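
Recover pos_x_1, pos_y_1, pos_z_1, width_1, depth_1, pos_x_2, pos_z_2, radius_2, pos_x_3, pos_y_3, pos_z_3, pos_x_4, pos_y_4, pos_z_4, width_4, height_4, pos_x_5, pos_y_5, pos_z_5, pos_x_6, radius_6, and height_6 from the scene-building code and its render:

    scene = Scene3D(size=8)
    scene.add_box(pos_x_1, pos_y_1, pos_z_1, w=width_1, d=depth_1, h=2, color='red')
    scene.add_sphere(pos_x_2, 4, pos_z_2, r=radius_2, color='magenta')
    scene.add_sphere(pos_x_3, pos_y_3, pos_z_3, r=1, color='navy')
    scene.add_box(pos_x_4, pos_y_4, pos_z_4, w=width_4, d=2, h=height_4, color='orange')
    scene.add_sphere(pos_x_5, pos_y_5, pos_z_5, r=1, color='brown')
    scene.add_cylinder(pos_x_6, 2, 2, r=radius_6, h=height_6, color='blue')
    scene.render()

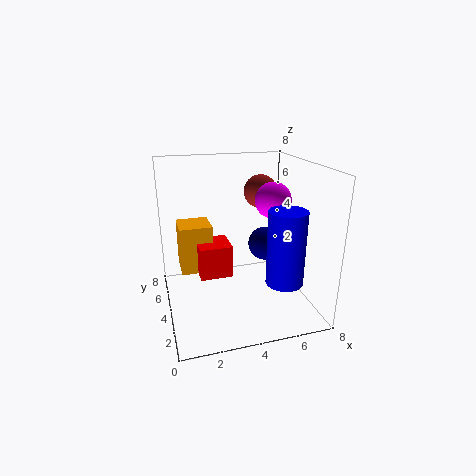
pos_x_1 = 2
pos_y_1 = 5
pos_z_1 = 1
width_1 = 2
depth_1 = 2
pos_x_2 = 6
pos_z_2 = 6
radius_2 = 1
pos_x_3 = 6
pos_y_3 = 5
pos_z_3 = 3
pos_x_4 = 1
pos_y_4 = 6
pos_z_4 = 1
width_4 = 2
height_4 = 3
pos_x_5 = 6
pos_y_5 = 6
pos_z_5 = 6
pos_x_6 = 6
radius_6 = 1
height_6 = 4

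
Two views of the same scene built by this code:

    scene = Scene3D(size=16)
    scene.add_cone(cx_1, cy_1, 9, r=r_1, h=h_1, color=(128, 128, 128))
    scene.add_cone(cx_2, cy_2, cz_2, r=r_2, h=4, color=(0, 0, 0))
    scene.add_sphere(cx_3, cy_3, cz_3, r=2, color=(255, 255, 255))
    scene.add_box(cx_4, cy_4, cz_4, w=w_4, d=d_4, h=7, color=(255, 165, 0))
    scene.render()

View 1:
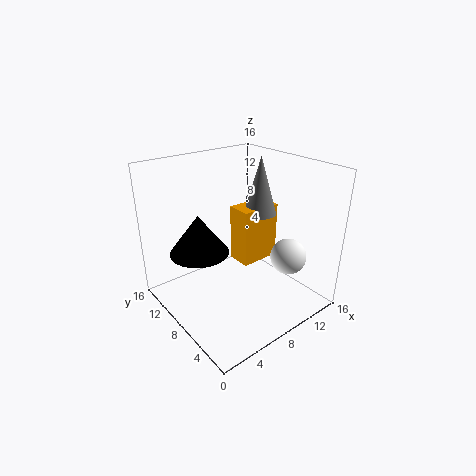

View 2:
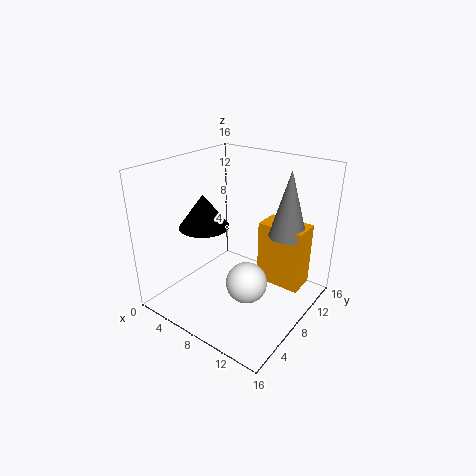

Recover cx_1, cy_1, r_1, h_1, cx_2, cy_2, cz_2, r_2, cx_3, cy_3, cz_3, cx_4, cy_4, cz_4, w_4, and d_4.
cx_1 = 13
cy_1 = 10
r_1 = 2
h_1 = 7
cx_2 = 3
cy_2 = 8
cz_2 = 8
r_2 = 3
cx_3 = 12
cy_3 = 4
cz_3 = 6
cx_4 = 10
cy_4 = 9
cz_4 = 3
w_4 = 5
d_4 = 3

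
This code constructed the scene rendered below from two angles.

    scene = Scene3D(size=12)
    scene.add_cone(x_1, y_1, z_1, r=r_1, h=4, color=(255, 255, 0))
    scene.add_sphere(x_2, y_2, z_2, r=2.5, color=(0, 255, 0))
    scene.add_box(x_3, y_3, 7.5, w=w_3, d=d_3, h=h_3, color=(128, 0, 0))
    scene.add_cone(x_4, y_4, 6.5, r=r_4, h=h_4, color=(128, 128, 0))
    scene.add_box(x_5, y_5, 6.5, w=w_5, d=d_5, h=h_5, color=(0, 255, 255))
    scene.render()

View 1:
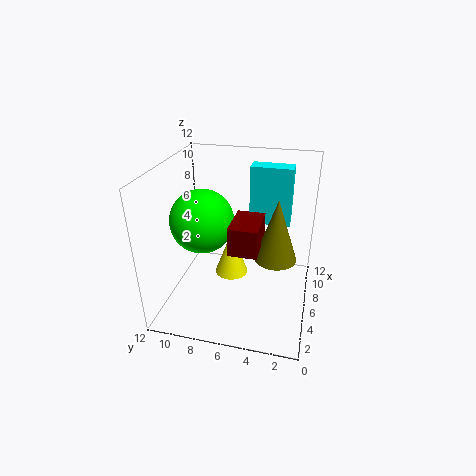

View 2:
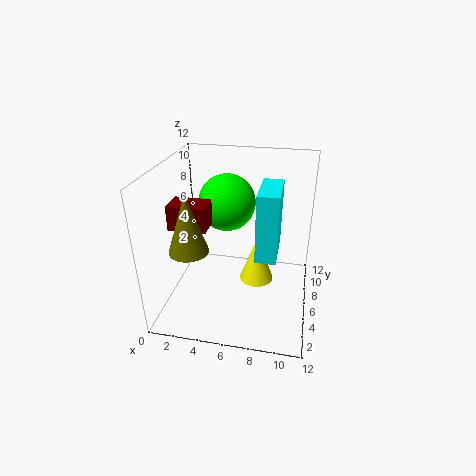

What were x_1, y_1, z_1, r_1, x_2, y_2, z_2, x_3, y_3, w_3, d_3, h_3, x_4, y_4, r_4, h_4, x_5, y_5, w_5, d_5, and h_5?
x_1 = 7.5
y_1 = 7
z_1 = 1.5
r_1 = 1.5
x_2 = 4.5
y_2 = 8.5
z_2 = 8
x_3 = 1
y_3 = 3.5
w_3 = 3
d_3 = 2
h_3 = 2
x_4 = 3
y_4 = 2.5
r_4 = 1.5
h_4 = 4.5
x_5 = 8
y_5 = 2
w_5 = 1.5
d_5 = 3.5
h_5 = 5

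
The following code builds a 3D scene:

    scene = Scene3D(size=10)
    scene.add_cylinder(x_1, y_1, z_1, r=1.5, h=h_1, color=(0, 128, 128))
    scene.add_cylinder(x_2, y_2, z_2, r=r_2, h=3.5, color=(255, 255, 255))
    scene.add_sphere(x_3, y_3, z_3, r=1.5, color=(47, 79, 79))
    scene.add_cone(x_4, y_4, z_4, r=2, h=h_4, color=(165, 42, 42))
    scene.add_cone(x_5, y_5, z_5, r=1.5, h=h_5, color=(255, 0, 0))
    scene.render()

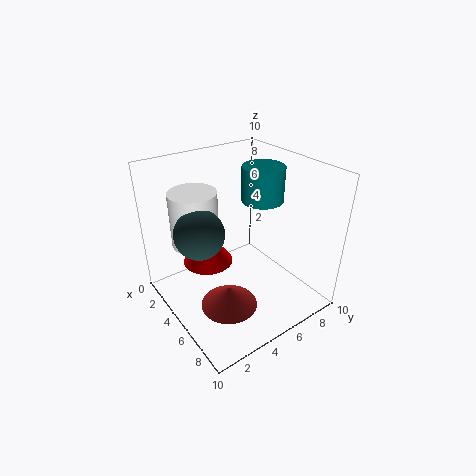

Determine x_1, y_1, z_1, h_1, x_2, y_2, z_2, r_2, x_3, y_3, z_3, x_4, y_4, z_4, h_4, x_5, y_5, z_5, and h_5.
x_1 = 4.5, y_1 = 7.5, z_1 = 7, h_1 = 2.5, x_2 = 4.5, y_2 = 2, z_2 = 5.5, r_2 = 1.5, x_3 = 6, y_3 = 1.5, z_3 = 7, x_4 = 6, y_4 = 3.5, z_4 = 0.5, h_4 = 1.5, x_5 = 6, y_5 = 2, z_5 = 5, h_5 = 2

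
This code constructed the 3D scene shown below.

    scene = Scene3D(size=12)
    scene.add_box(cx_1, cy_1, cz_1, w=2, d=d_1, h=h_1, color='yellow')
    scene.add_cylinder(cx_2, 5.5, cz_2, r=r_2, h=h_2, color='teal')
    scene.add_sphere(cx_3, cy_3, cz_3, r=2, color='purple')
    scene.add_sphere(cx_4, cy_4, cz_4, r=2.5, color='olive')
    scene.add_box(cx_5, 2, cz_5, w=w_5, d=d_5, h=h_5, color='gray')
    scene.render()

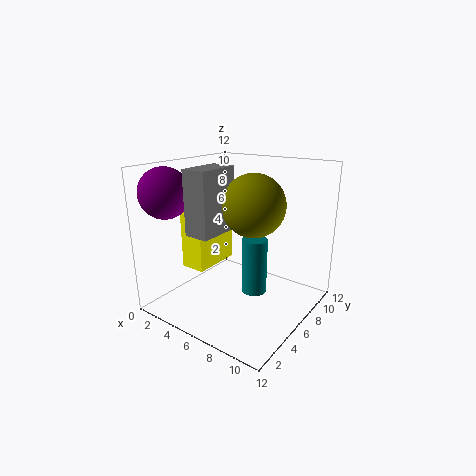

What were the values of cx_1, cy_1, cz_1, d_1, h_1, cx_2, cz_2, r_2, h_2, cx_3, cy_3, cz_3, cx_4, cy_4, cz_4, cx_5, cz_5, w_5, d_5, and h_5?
cx_1 = 3, cy_1 = 2.5, cz_1 = 4, d_1 = 4, h_1 = 4.5, cx_2 = 8, cz_2 = 2, r_2 = 1, h_2 = 4.5, cx_3 = 2, cy_3 = 2, cz_3 = 10, cx_4 = 7.5, cy_4 = 6, cz_4 = 9, cx_5 = 4, cz_5 = 7, w_5 = 2, d_5 = 3.5, h_5 = 5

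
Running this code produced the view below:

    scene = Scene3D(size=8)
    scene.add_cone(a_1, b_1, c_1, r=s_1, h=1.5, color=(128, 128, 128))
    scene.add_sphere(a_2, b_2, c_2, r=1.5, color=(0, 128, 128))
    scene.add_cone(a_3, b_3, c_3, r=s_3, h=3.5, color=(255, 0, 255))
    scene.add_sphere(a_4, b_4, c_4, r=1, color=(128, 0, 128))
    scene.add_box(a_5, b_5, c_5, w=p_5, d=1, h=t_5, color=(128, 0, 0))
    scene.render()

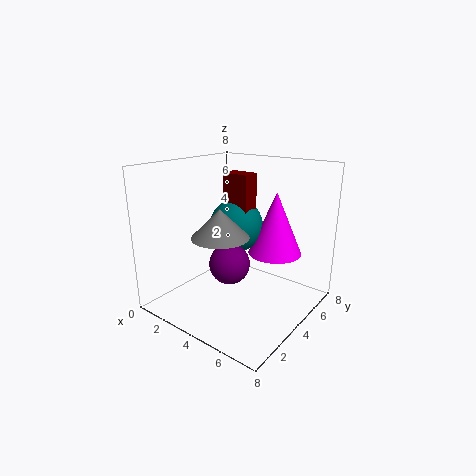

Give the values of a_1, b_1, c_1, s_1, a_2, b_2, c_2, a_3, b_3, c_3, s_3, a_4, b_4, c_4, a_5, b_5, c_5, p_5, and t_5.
a_1 = 4, b_1 = 2.5, c_1 = 4.5, s_1 = 1.5, a_2 = 3.5, b_2 = 4.5, c_2 = 4.5, a_3 = 5.5, b_3 = 5.5, c_3 = 3, s_3 = 1.5, a_4 = 5, b_4 = 2, c_4 = 3.5, a_5 = 3, b_5 = 4, c_5 = 5, p_5 = 1.5, t_5 = 2.5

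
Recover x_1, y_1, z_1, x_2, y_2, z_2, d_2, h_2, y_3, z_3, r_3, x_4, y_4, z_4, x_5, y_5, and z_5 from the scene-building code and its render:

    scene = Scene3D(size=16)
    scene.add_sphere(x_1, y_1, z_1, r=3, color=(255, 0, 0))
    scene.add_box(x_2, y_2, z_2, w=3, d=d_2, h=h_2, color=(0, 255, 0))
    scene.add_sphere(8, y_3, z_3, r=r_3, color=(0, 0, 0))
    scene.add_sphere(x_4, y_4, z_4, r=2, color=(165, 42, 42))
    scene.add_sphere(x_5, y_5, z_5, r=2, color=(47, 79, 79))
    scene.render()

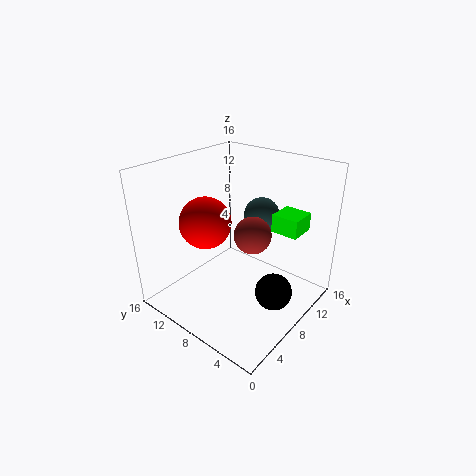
x_1 = 7
y_1 = 12
z_1 = 9
x_2 = 10
y_2 = 2
z_2 = 9
d_2 = 3
h_2 = 2
y_3 = 3
z_3 = 3
r_3 = 2
x_4 = 8
y_4 = 6
z_4 = 9
x_5 = 11
y_5 = 7
z_5 = 10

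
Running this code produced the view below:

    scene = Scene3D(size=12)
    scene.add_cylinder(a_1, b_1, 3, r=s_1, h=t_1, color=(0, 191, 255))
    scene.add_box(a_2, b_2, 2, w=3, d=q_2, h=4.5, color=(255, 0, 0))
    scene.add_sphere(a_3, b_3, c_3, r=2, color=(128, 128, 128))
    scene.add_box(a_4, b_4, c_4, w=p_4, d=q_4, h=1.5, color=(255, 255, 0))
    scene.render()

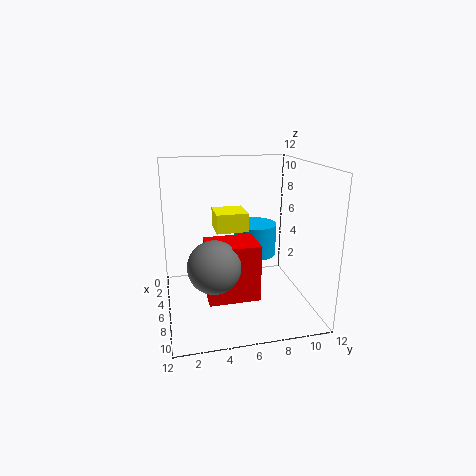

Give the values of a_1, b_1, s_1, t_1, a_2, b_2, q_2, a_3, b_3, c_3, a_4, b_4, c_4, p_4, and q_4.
a_1 = 2.5; b_1 = 8.5; s_1 = 2; t_1 = 3; a_2 = 6.5; b_2 = 3; q_2 = 4; a_3 = 9; b_3 = 3.5; c_3 = 5; a_4 = 5; b_4 = 4; c_4 = 7; p_4 = 2.5; q_4 = 2.5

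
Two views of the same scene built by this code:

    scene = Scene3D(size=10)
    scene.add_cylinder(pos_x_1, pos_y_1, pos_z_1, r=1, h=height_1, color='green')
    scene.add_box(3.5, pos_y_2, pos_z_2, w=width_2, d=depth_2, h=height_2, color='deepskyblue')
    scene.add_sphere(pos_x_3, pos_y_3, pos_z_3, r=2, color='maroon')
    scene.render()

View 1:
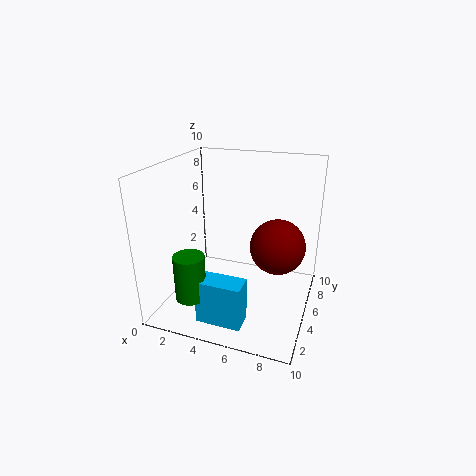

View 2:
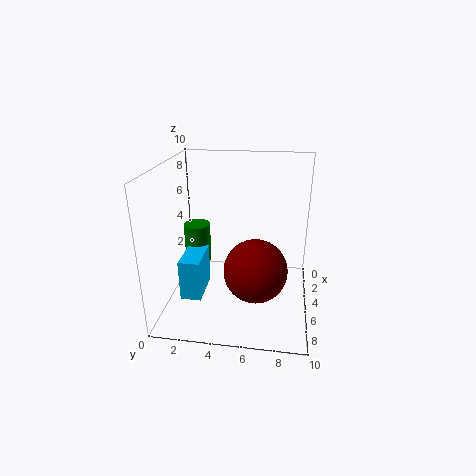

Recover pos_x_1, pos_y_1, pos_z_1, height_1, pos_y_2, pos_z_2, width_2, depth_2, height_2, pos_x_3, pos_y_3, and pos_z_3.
pos_x_1 = 3, pos_y_1 = 1.5, pos_z_1 = 2, height_1 = 3, pos_y_2 = 1, pos_z_2 = 0.5, width_2 = 3, depth_2 = 1.5, height_2 = 3, pos_x_3 = 7.5, pos_y_3 = 6.5, pos_z_3 = 4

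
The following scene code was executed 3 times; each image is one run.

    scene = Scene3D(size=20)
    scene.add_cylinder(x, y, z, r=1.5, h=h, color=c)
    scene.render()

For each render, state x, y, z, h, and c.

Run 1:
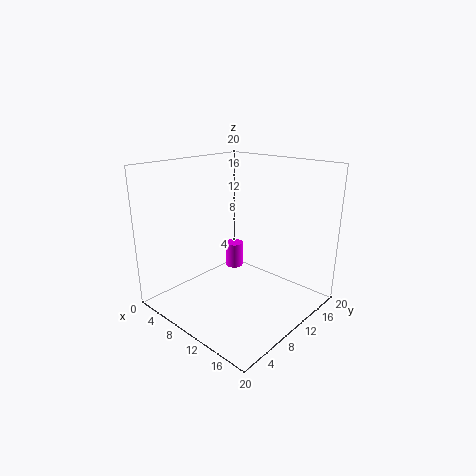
x = 2.5
y = 17.25
z = 0.75
h = 4.25
c = 'magenta'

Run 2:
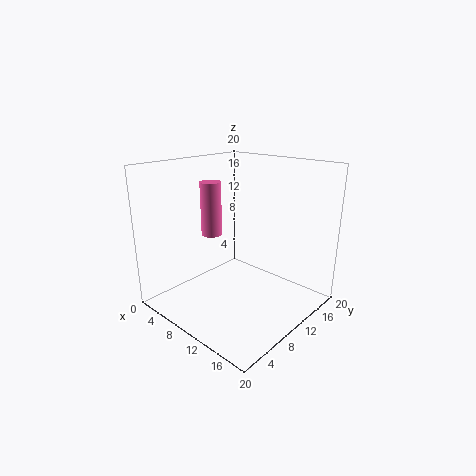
x = 5.25
y = 9.5
z = 9.5
h = 7.75
c = 'hotpink'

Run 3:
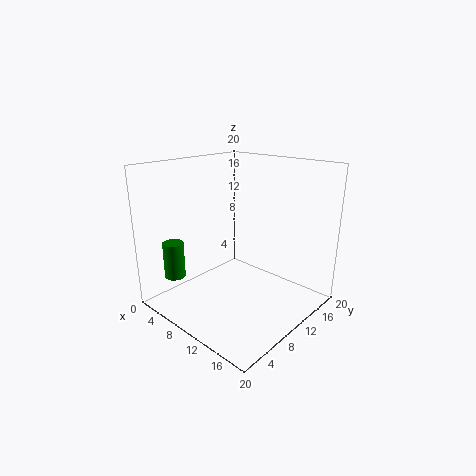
x = 2.75
y = 4.25
z = 3.75
h = 5.25
c = 'green'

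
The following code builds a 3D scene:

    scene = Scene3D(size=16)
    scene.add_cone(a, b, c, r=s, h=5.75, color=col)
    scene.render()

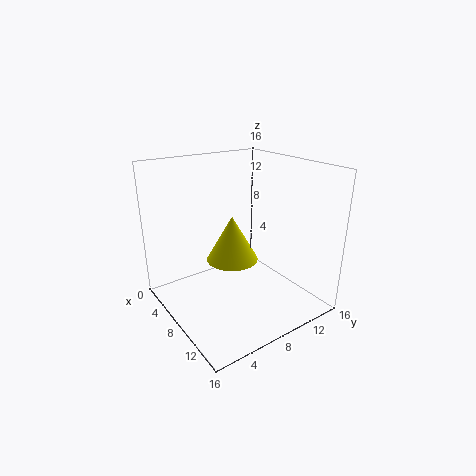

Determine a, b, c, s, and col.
a = 4.25; b = 9.75; c = 3.25; s = 3.25; col = 'yellow'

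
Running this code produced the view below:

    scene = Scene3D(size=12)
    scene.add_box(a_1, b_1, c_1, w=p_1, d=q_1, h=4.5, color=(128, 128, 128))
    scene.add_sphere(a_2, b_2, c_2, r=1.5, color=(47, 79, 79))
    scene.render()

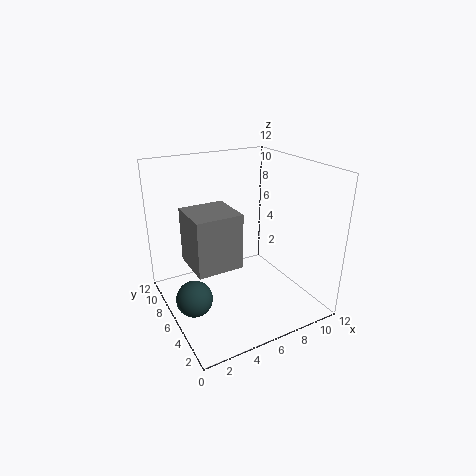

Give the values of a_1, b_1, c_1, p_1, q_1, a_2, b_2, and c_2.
a_1 = 1.75, b_1 = 4.25, c_1 = 4.25, p_1 = 3.75, q_1 = 3.75, a_2 = 1.75, b_2 = 5.75, c_2 = 1.5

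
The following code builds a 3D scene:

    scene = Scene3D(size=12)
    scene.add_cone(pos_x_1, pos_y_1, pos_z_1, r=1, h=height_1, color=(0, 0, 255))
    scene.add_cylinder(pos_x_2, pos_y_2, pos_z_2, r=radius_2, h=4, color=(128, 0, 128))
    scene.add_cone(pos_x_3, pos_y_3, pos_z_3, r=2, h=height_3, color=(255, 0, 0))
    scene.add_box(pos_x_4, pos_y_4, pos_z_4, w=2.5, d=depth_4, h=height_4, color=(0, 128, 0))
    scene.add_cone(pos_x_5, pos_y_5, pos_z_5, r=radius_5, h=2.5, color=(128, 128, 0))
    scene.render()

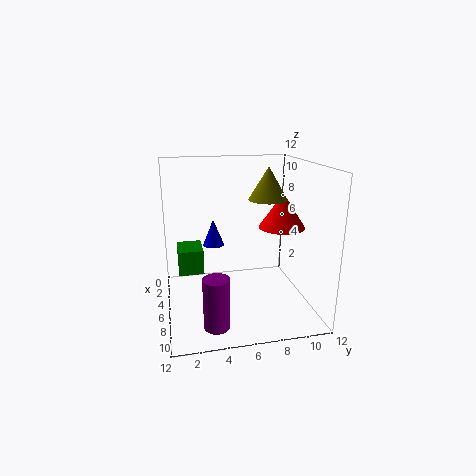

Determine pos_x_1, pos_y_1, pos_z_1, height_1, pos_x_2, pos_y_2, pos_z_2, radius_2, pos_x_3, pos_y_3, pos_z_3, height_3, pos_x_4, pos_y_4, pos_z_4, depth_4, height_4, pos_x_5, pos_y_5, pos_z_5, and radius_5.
pos_x_1 = 2
pos_y_1 = 4.5
pos_z_1 = 4
height_1 = 2.5
pos_x_2 = 10
pos_y_2 = 3.5
pos_z_2 = 0.5
radius_2 = 1
pos_x_3 = 5.5
pos_y_3 = 10
pos_z_3 = 6.5
height_3 = 3
pos_x_4 = 4.5
pos_y_4 = 1
pos_z_4 = 3.5
depth_4 = 2
height_4 = 2
pos_x_5 = 7.5
pos_y_5 = 8
pos_z_5 = 9.5
radius_5 = 1.5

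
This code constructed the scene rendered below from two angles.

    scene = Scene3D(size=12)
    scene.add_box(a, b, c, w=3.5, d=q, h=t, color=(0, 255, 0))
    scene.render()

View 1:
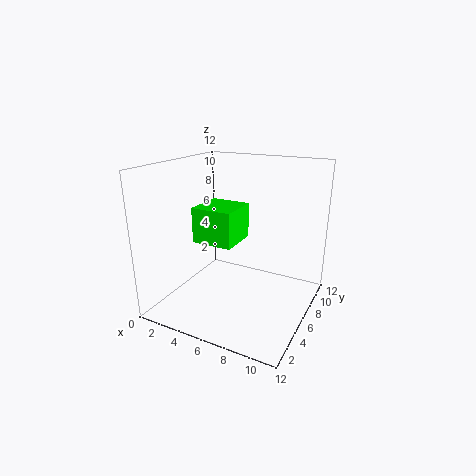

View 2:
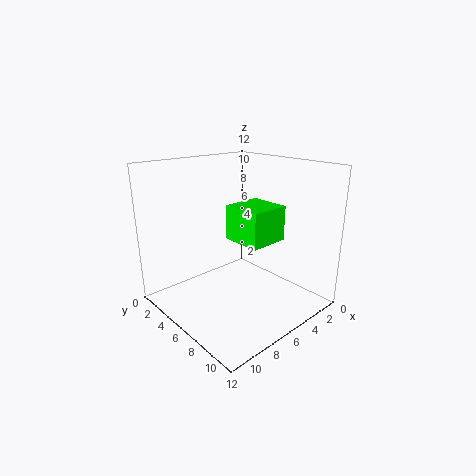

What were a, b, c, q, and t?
a = 2.5; b = 4.5; c = 5.5; q = 3.5; t = 3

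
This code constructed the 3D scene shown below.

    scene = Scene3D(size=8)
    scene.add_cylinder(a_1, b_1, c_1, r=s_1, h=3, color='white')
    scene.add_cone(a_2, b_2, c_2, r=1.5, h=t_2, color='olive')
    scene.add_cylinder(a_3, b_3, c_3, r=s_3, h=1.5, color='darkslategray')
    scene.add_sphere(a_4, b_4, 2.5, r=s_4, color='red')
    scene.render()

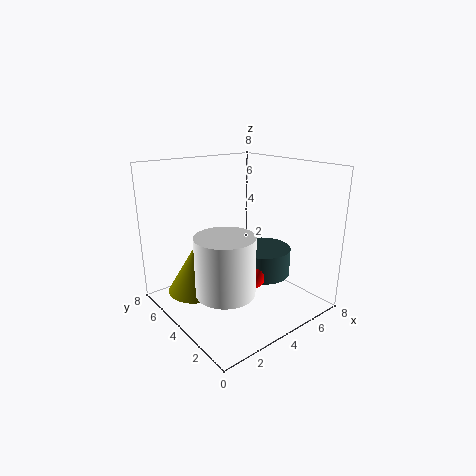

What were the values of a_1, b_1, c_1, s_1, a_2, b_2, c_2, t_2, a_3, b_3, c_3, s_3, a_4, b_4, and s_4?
a_1 = 2
b_1 = 2.5
c_1 = 2
s_1 = 1.5
a_2 = 1.5
b_2 = 4.5
c_2 = 1.5
t_2 = 2.5
a_3 = 5
b_3 = 3
c_3 = 2
s_3 = 1.5
a_4 = 3.5
b_4 = 2
s_4 = 0.5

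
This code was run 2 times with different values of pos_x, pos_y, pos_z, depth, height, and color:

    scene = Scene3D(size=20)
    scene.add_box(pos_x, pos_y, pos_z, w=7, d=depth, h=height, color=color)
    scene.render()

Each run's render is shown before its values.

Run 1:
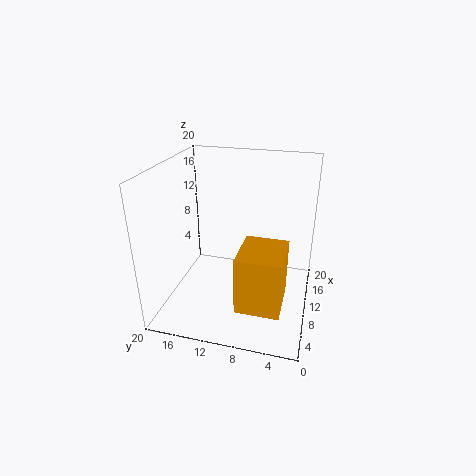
pos_x = 4
pos_y = 3
pos_z = 2
depth = 6
height = 8
color = 'orange'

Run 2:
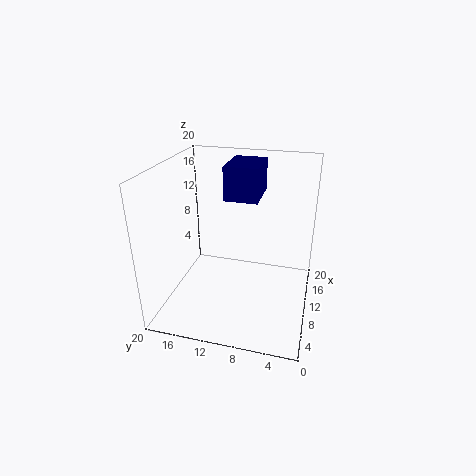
pos_x = 13
pos_y = 8
pos_z = 14
depth = 5
height = 5
color = 'navy'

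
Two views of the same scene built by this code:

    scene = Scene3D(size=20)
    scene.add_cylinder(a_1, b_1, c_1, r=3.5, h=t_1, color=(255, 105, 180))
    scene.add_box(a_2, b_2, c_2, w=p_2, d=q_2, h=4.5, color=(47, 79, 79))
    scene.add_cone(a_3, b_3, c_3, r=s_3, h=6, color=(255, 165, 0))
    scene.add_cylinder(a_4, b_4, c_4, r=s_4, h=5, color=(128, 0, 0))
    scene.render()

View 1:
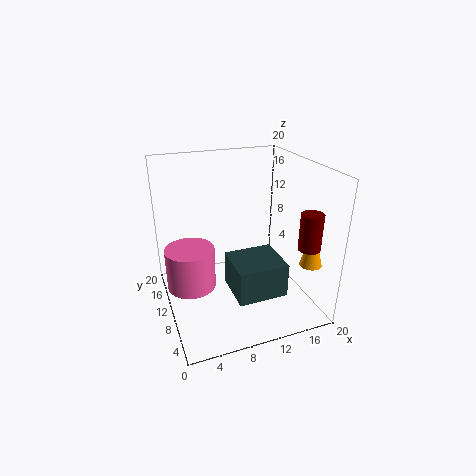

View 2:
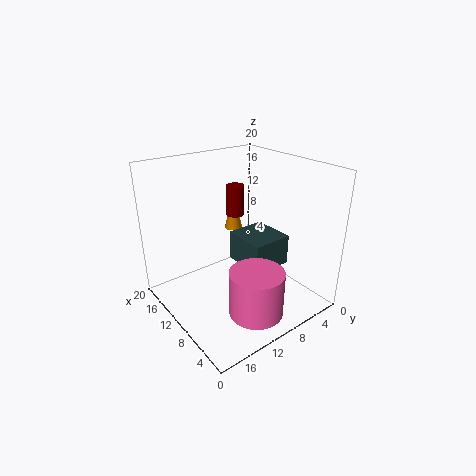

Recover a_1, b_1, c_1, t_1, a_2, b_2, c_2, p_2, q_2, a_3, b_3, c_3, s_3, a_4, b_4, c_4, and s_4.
a_1 = 3.5; b_1 = 12; c_1 = 2.5; t_1 = 6; a_2 = 7.5; b_2 = 2.5; c_2 = 4.5; p_2 = 6.5; q_2 = 6; a_3 = 18.5; b_3 = 4.5; c_3 = 7; s_3 = 1.5; a_4 = 18; b_4 = 4.5; c_4 = 9.5; s_4 = 1.5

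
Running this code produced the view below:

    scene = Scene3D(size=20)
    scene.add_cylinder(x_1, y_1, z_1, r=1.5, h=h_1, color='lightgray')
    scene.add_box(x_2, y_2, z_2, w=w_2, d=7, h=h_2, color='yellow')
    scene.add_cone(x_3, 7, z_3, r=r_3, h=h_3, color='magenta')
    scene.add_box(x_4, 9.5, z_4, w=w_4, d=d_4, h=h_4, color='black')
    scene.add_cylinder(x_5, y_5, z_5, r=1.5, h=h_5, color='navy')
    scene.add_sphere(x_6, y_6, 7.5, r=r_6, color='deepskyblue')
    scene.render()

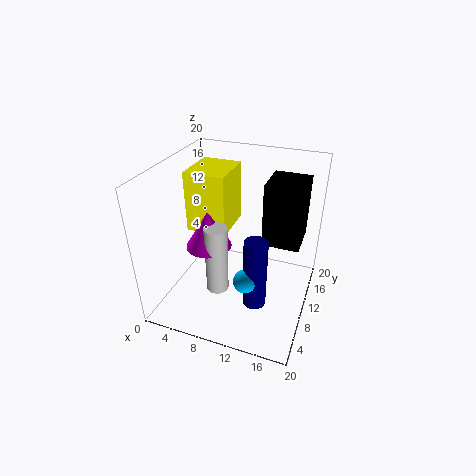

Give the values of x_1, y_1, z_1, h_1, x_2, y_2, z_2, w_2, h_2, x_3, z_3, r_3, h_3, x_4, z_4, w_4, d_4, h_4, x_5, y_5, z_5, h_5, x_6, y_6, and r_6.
x_1 = 8.5, y_1 = 6, z_1 = 4, h_1 = 9.5, x_2 = 1.5, y_2 = 11, z_2 = 9, w_2 = 6, h_2 = 9, x_3 = 7, z_3 = 10, r_3 = 3, h_3 = 5, x_4 = 13.5, z_4 = 10, w_4 = 5, d_4 = 5.5, h_4 = 8.5, x_5 = 14, y_5 = 5.5, z_5 = 3.5, h_5 = 9.5, x_6 = 13, y_6 = 4.5, r_6 = 1.5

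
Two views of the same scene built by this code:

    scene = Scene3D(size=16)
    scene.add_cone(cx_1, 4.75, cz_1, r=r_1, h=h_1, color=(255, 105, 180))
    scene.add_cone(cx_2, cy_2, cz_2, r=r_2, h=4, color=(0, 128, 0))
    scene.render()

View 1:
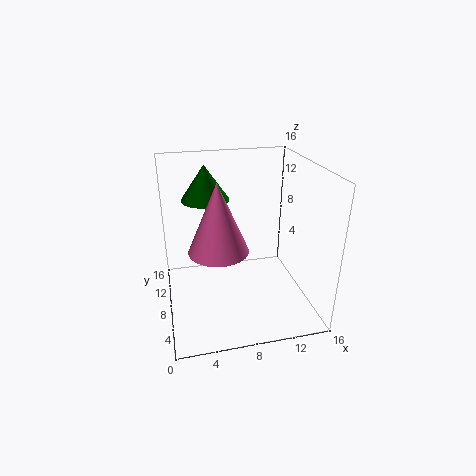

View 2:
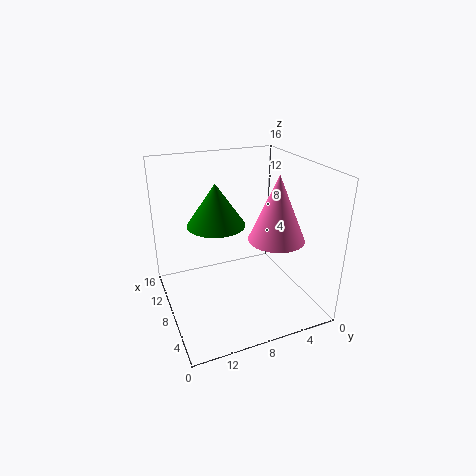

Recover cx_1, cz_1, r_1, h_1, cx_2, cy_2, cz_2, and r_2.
cx_1 = 5.25
cz_1 = 8.5
r_1 = 3
h_1 = 7
cx_2 = 5
cy_2 = 11.5
cz_2 = 11.5
r_2 = 2.75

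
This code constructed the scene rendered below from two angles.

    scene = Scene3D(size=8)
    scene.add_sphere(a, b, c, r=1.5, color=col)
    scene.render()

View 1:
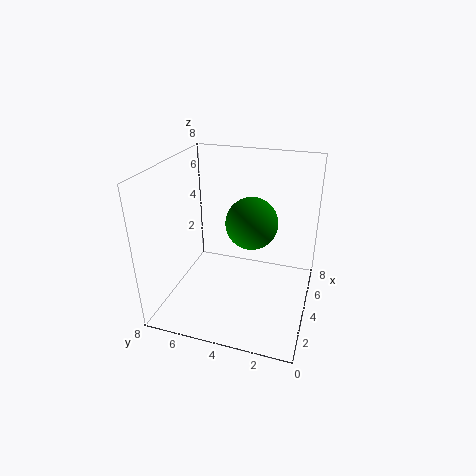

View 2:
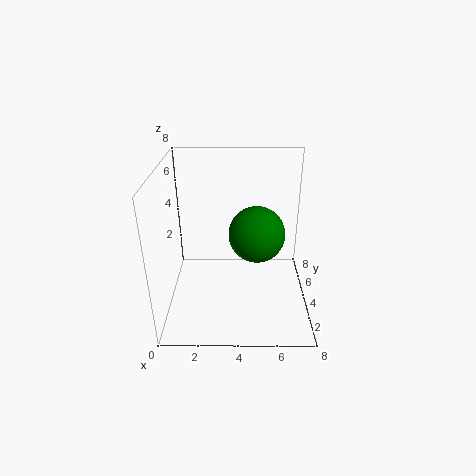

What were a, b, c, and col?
a = 5
b = 3.5
c = 4.5
col = 'green'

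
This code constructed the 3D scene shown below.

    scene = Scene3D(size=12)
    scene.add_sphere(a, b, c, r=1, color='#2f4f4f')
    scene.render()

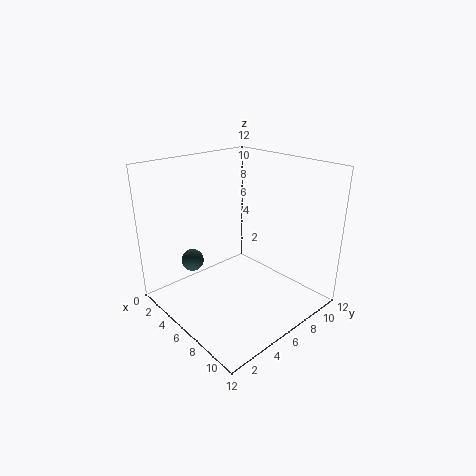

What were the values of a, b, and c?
a = 2; b = 4; c = 3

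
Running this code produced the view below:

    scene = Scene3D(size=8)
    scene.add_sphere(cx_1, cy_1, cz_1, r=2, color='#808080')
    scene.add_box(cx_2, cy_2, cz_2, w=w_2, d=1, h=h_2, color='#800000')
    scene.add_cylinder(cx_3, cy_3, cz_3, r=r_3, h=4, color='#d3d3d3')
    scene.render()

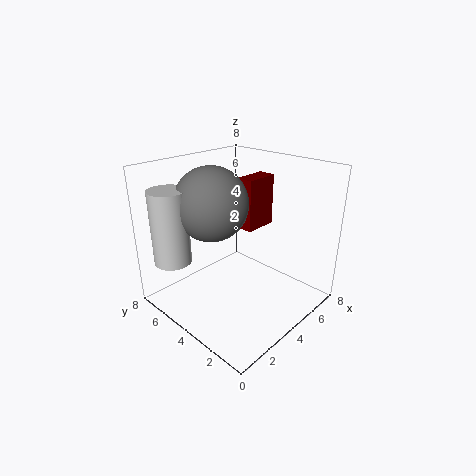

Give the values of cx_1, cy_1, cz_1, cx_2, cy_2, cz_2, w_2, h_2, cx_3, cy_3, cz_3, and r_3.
cx_1 = 3; cy_1 = 5; cz_1 = 6; cx_2 = 5; cy_2 = 4; cz_2 = 4; w_2 = 2; h_2 = 3; cx_3 = 1; cy_3 = 6; cz_3 = 3; r_3 = 1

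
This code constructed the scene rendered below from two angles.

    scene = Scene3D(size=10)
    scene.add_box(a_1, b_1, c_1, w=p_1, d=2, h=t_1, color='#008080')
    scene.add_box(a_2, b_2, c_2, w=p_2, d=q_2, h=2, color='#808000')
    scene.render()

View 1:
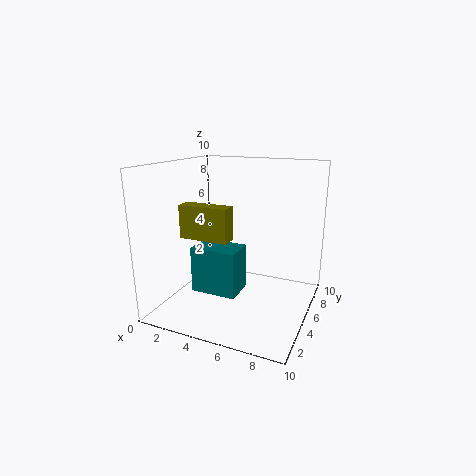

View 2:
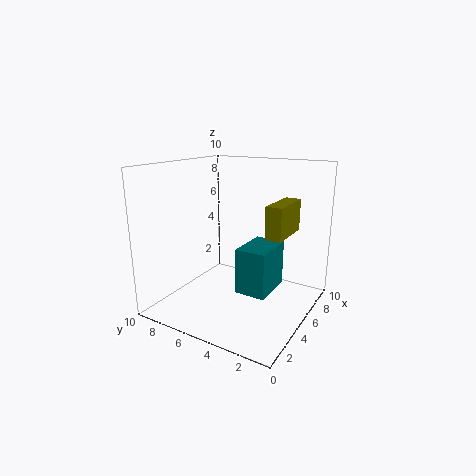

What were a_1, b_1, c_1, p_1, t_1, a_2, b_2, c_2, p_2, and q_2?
a_1 = 3, b_1 = 2, c_1 = 2, p_1 = 3, t_1 = 3, a_2 = 3, b_2 = 1, c_2 = 6, p_2 = 3, q_2 = 1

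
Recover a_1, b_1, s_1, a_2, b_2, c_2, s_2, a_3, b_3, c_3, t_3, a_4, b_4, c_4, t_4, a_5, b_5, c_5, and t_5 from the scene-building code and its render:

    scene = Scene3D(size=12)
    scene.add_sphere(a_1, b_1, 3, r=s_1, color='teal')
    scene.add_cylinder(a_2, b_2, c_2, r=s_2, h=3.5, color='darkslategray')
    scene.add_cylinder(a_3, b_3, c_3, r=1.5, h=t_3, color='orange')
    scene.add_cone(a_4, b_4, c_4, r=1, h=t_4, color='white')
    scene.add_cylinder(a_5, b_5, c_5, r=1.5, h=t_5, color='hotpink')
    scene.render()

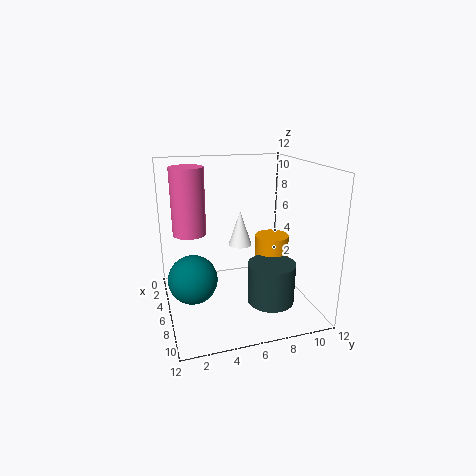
a_1 = 6.5, b_1 = 2, s_1 = 2, a_2 = 7.5, b_2 = 8.5, c_2 = 0.5, s_2 = 2, a_3 = 5, b_3 = 9.5, c_3 = 0.5, t_3 = 5, a_4 = 5, b_4 = 6.5, c_4 = 5, t_4 = 3, a_5 = 2.5, b_5 = 2.5, c_5 = 5.5, t_5 = 6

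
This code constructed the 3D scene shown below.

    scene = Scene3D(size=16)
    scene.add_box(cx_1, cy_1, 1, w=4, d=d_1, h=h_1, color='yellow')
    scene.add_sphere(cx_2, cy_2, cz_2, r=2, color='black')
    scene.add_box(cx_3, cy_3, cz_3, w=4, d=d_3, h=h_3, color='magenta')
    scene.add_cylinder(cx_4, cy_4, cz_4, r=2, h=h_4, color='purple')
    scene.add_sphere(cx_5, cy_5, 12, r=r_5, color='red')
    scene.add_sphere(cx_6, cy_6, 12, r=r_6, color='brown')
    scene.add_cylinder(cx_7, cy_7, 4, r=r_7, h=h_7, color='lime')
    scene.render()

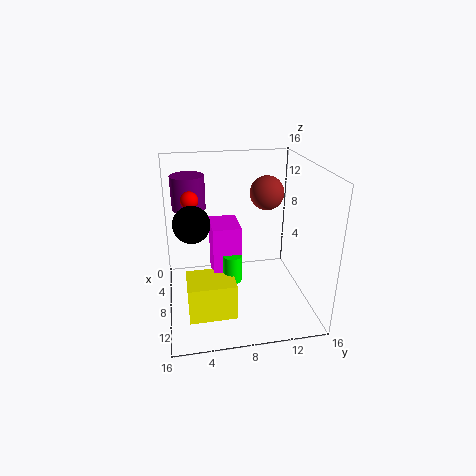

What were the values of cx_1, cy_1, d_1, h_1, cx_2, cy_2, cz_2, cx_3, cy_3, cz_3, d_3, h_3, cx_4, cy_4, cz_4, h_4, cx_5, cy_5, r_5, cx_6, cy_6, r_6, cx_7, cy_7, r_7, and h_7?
cx_1 = 9
cy_1 = 2
d_1 = 5
h_1 = 4
cx_2 = 8
cy_2 = 3
cz_2 = 10
cx_3 = 6
cy_3 = 5
cz_3 = 4
d_3 = 3
h_3 = 6
cx_4 = 3
cy_4 = 3
cz_4 = 10
h_4 = 4
cx_5 = 6
cy_5 = 3
r_5 = 1
cx_6 = 5
cy_6 = 12
r_6 = 2
cx_7 = 10
cy_7 = 7
r_7 = 1
h_7 = 3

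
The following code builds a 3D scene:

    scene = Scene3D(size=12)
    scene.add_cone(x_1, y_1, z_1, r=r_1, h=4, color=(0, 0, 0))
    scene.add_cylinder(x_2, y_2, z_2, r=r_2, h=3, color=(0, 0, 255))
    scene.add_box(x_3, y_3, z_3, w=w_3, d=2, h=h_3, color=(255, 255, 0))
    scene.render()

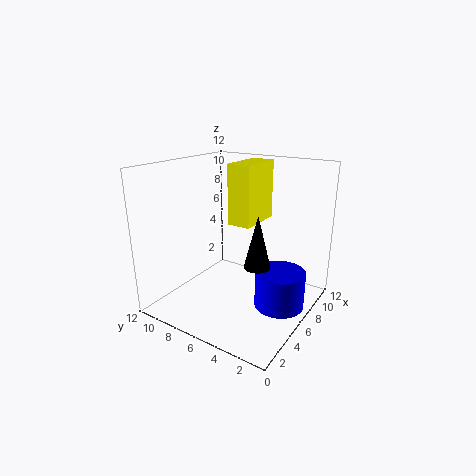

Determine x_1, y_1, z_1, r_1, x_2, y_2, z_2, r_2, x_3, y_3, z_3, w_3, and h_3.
x_1 = 4
y_1 = 3
z_1 = 5
r_1 = 1
x_2 = 6
y_2 = 2
z_2 = 1
r_2 = 2
x_3 = 6
y_3 = 5
z_3 = 7
w_3 = 4
h_3 = 5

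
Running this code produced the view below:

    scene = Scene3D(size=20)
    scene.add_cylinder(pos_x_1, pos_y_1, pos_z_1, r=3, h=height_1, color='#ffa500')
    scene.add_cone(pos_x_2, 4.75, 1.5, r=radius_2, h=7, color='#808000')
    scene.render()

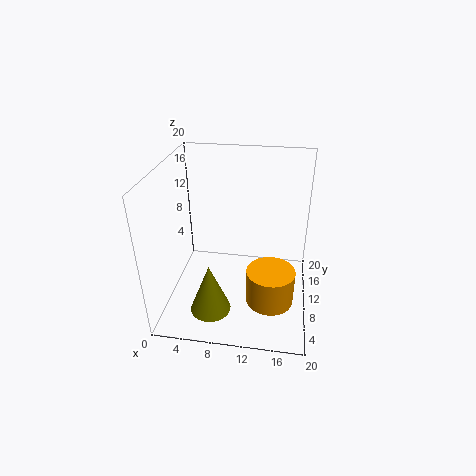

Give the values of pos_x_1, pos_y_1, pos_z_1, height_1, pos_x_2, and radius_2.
pos_x_1 = 15
pos_y_1 = 4.25
pos_z_1 = 4.75
height_1 = 4.5
pos_x_2 = 7
radius_2 = 2.75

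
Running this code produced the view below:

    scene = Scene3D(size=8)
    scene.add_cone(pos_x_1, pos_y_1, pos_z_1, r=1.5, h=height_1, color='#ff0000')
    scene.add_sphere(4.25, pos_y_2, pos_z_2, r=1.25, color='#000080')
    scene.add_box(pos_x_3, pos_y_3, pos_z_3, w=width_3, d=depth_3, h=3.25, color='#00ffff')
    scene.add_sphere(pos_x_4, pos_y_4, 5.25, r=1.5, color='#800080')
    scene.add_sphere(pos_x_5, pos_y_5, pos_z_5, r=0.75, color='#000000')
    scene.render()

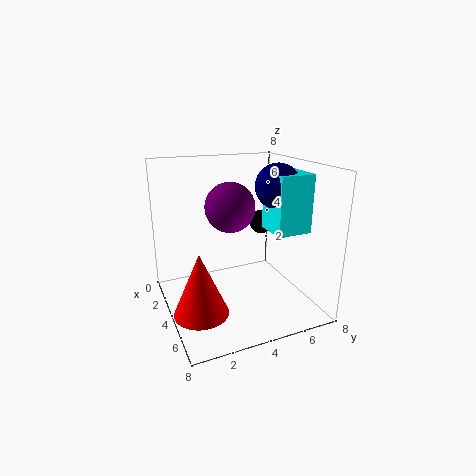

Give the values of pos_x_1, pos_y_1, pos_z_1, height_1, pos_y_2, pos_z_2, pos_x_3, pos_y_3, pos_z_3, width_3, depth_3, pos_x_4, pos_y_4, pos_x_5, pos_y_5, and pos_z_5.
pos_x_1 = 4.75
pos_y_1 = 1.5
pos_z_1 = 0.25
height_1 = 3.5
pos_y_2 = 6.25
pos_z_2 = 6.75
pos_x_3 = 3.5
pos_y_3 = 5.75
pos_z_3 = 4.25
width_3 = 2
depth_3 = 2
pos_x_4 = 2.25
pos_y_4 = 4.25
pos_x_5 = 2
pos_y_5 = 6.5
pos_z_5 = 4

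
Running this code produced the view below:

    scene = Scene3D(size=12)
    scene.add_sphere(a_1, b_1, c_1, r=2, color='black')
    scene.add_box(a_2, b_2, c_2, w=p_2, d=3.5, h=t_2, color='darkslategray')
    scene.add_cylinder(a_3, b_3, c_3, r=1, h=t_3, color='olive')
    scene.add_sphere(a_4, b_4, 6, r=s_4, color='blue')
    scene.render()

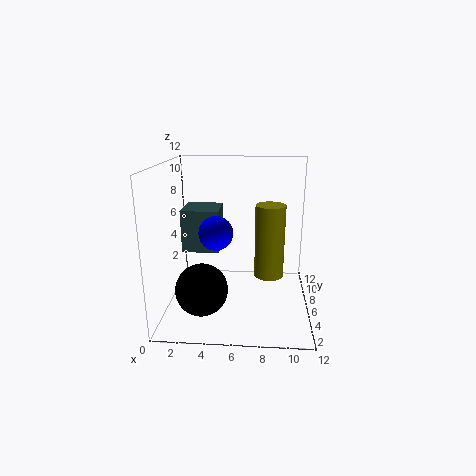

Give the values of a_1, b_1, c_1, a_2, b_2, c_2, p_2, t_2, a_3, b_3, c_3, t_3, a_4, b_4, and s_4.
a_1 = 3.5, b_1 = 2.5, c_1 = 3, a_2 = 0.5, b_2 = 8.5, c_2 = 3.5, p_2 = 3.5, t_2 = 4, a_3 = 8.5, b_3 = 1.5, c_3 = 5, t_3 = 5, a_4 = 4, b_4 = 7, s_4 = 1.5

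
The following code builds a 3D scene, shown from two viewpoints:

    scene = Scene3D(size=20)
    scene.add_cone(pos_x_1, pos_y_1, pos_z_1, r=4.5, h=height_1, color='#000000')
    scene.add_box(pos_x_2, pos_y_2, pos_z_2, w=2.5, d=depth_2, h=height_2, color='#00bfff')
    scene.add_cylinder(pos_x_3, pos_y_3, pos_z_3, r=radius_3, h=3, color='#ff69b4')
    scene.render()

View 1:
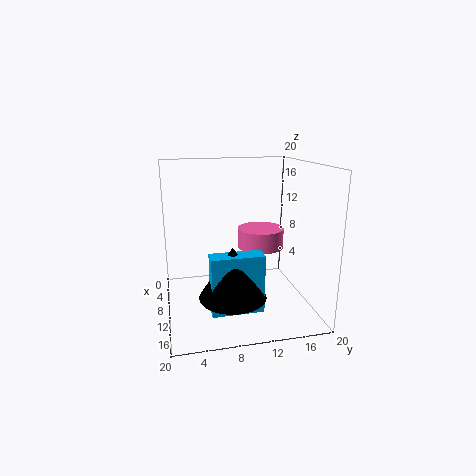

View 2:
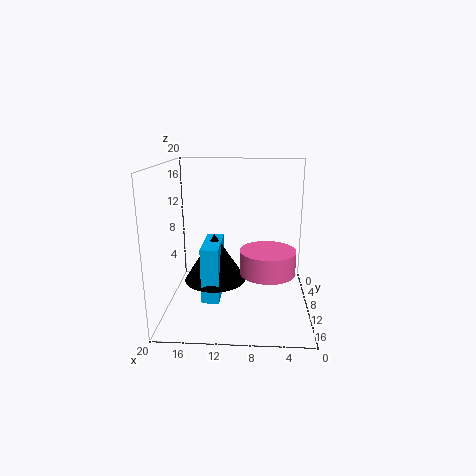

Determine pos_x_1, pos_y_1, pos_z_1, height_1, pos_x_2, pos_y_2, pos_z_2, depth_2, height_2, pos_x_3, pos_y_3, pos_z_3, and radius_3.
pos_x_1 = 13.5; pos_y_1 = 8.5; pos_z_1 = 3; height_1 = 7; pos_x_2 = 12.5; pos_y_2 = 5.5; pos_z_2 = 1; depth_2 = 7; height_2 = 8; pos_x_3 = 6; pos_y_3 = 14.5; pos_z_3 = 7; radius_3 = 3.5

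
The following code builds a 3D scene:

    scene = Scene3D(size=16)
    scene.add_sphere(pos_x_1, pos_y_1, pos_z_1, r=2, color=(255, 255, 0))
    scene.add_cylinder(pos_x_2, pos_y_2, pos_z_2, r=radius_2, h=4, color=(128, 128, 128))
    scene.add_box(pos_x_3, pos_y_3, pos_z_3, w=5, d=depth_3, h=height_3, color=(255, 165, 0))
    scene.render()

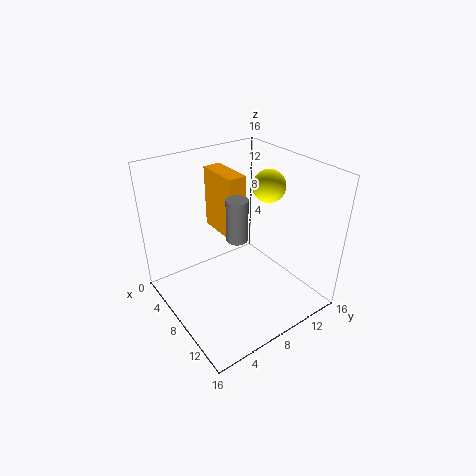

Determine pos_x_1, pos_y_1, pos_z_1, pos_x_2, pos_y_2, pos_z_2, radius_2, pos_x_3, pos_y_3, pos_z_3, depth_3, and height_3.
pos_x_1 = 6, pos_y_1 = 14, pos_z_1 = 12, pos_x_2 = 12, pos_y_2 = 5, pos_z_2 = 11, radius_2 = 1, pos_x_3 = 3, pos_y_3 = 7, pos_z_3 = 8, depth_3 = 2, height_3 = 7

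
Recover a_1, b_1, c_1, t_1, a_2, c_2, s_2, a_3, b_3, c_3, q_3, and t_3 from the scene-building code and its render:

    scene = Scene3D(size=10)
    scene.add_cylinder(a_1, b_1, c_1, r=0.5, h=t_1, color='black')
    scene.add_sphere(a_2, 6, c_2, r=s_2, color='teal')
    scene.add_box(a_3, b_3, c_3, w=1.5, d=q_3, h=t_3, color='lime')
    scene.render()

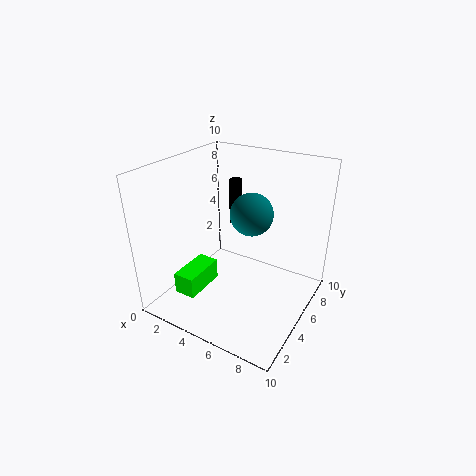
a_1 = 3, b_1 = 8, c_1 = 4.5, t_1 = 3.5, a_2 = 5.5, c_2 = 6.5, s_2 = 1.5, a_3 = 2, b_3 = 1.5, c_3 = 1.5, q_3 = 3, t_3 = 1.5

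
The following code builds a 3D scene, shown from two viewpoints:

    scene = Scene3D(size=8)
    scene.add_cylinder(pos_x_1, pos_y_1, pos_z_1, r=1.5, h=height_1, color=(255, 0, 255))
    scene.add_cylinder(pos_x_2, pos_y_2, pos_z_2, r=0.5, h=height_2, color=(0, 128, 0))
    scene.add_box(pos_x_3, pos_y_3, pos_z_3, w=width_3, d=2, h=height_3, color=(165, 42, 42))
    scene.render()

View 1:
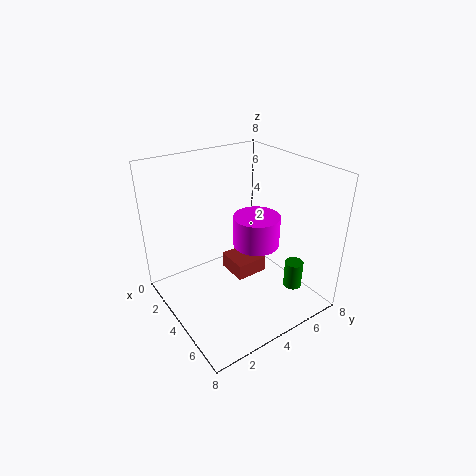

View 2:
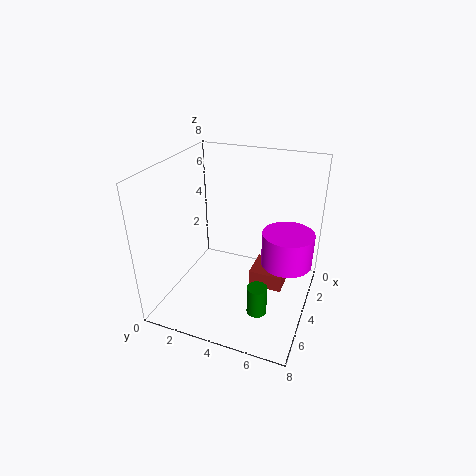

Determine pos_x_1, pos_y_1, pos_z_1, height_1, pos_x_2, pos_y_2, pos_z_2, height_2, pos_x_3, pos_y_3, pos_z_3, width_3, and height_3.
pos_x_1 = 2.5, pos_y_1 = 6.5, pos_z_1 = 2, height_1 = 2, pos_x_2 = 6.5, pos_y_2 = 6, pos_z_2 = 1.5, height_2 = 1.5, pos_x_3 = 1.5, pos_y_3 = 4.5, pos_z_3 = 0.5, width_3 = 2, height_3 = 1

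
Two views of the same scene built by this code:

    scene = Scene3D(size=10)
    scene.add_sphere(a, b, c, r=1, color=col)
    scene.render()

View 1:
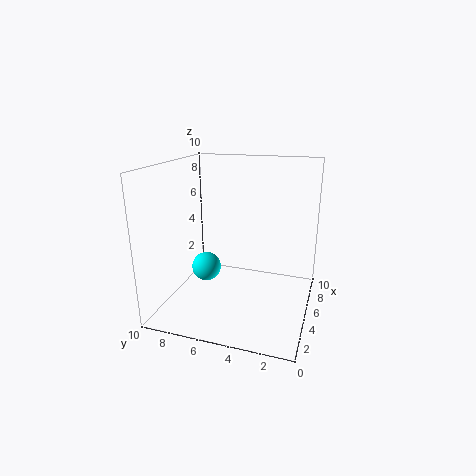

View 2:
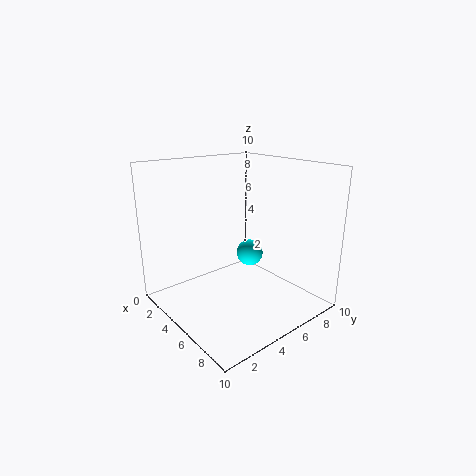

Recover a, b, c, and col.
a = 4, b = 7, c = 3, col = 'cyan'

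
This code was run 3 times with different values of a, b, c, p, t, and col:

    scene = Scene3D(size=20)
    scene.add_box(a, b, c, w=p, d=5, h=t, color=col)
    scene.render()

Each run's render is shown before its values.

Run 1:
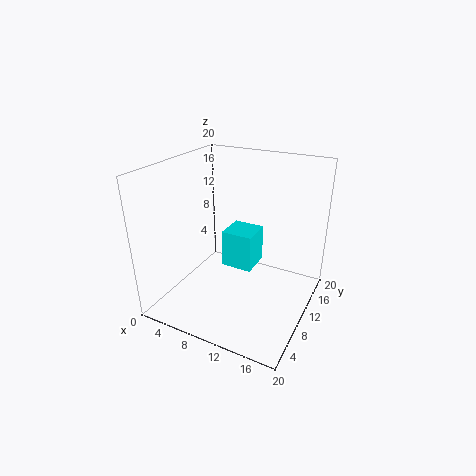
a = 5
b = 14
c = 2
p = 5
t = 6
col = 'cyan'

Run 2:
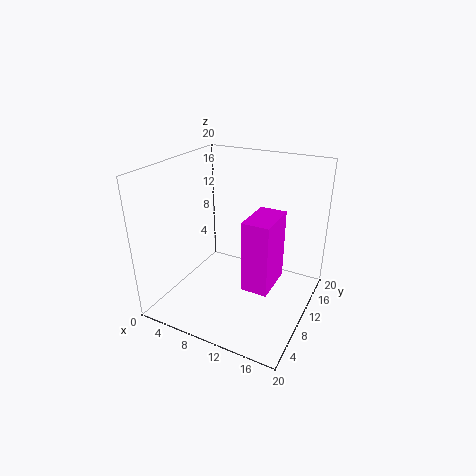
a = 15
b = 1
c = 9
p = 3
t = 8
col = 'magenta'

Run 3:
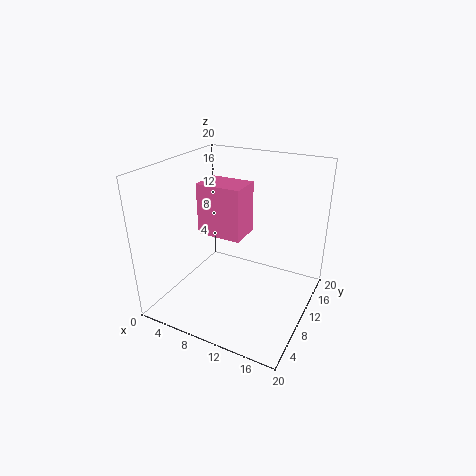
a = 2
b = 12
c = 8
p = 7
t = 8
col = 'hotpink'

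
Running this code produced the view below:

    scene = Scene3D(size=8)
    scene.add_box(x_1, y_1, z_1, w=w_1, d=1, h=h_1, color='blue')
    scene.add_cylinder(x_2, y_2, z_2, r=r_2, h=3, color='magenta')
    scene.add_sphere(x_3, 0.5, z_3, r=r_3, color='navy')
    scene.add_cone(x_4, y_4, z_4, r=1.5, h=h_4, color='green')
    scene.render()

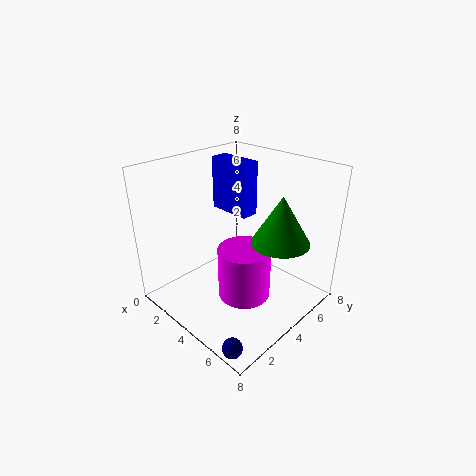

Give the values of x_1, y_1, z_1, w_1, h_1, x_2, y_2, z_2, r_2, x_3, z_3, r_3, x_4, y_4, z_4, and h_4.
x_1 = 1.5
y_1 = 4.5
z_1 = 5
w_1 = 2.5
h_1 = 3
x_2 = 4.5
y_2 = 4
z_2 = 0.5
r_2 = 1.5
x_3 = 7
z_3 = 0.5
r_3 = 0.5
x_4 = 6.5
y_4 = 4.5
z_4 = 4.5
h_4 = 2.5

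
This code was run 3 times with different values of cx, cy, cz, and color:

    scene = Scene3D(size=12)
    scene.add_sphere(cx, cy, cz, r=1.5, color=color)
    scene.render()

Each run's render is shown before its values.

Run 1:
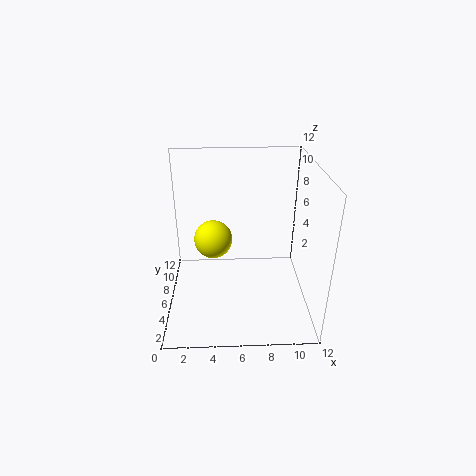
cx = 4, cy = 5, cz = 6.5, color = 'yellow'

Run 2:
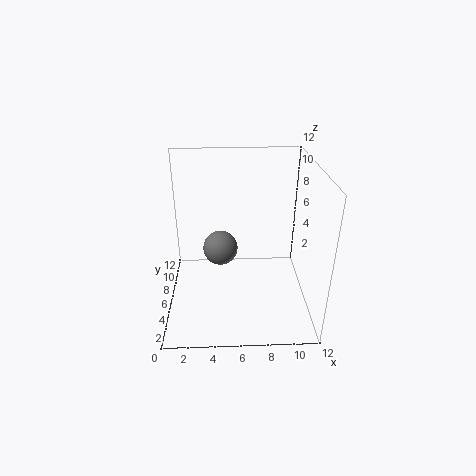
cx = 4.5, cy = 7, cz = 4.5, color = 'gray'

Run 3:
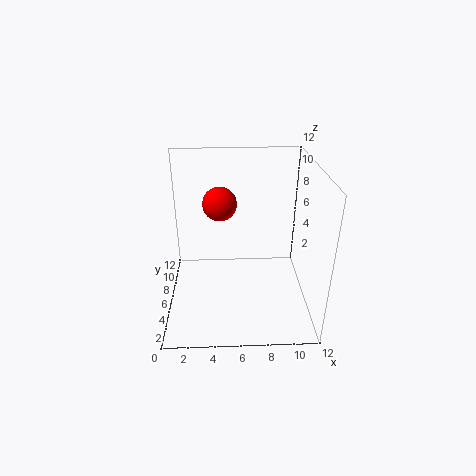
cx = 4.5, cy = 8.5, cz = 8, color = 'red'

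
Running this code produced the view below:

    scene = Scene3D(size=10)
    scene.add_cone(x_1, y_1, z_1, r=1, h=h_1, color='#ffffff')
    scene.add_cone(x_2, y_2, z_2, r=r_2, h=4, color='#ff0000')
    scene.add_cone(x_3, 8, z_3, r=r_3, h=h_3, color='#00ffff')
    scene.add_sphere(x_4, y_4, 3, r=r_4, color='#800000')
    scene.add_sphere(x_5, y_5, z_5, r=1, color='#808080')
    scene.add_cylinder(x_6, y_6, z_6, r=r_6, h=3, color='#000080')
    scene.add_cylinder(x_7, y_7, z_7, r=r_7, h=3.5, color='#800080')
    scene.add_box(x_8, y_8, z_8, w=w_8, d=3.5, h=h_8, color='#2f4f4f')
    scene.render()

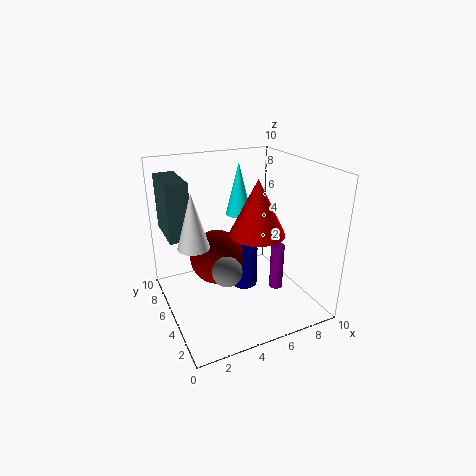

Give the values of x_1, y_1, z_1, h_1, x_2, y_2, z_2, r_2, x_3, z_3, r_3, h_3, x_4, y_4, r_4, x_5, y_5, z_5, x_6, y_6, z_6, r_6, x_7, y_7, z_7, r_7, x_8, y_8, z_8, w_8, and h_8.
x_1 = 1.5
y_1 = 4
z_1 = 5.5
h_1 = 3.5
x_2 = 6.5
y_2 = 5
z_2 = 5
r_2 = 2
x_3 = 6.5
z_3 = 5.5
r_3 = 1
h_3 = 4
x_4 = 4
y_4 = 6.5
r_4 = 2
x_5 = 3.5
y_5 = 3.5
z_5 = 3.5
x_6 = 6
y_6 = 6
z_6 = 0.5
r_6 = 1
x_7 = 8
y_7 = 4.5
z_7 = 0.5
r_7 = 0.5
x_8 = 0.5
y_8 = 6
z_8 = 5
w_8 = 1.5
h_8 = 4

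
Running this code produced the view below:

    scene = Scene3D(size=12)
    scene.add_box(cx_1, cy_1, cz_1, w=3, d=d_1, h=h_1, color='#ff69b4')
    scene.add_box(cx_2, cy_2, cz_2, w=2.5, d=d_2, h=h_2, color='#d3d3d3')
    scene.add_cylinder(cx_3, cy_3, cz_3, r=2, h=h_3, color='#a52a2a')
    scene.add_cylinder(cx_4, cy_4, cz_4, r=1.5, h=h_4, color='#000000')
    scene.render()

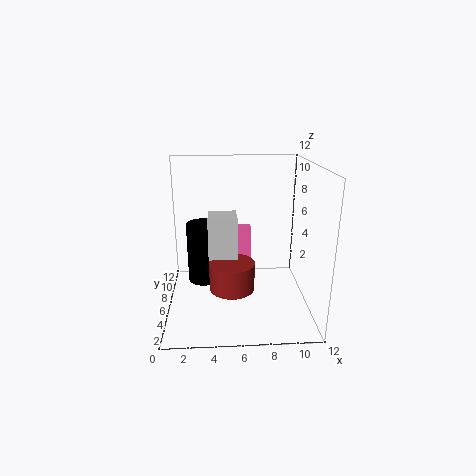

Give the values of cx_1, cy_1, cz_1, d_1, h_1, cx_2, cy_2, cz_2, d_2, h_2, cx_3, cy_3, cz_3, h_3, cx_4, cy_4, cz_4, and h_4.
cx_1 = 4.5; cy_1 = 9.5; cz_1 = 2.5; d_1 = 1.5; h_1 = 3; cx_2 = 3.5; cy_2 = 6; cz_2 = 4; d_2 = 3; h_2 = 3.5; cx_3 = 5.5; cy_3 = 6.5; cz_3 = 1; h_3 = 2.5; cx_4 = 3; cy_4 = 8.5; cz_4 = 1; h_4 = 5.5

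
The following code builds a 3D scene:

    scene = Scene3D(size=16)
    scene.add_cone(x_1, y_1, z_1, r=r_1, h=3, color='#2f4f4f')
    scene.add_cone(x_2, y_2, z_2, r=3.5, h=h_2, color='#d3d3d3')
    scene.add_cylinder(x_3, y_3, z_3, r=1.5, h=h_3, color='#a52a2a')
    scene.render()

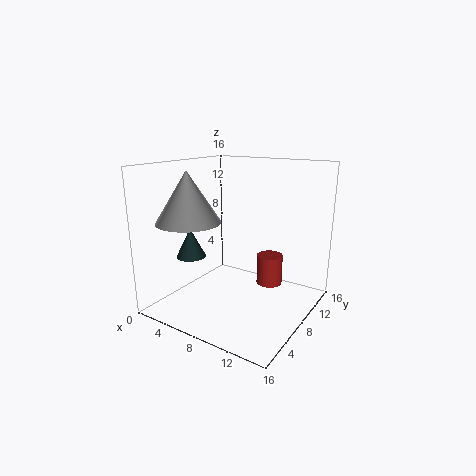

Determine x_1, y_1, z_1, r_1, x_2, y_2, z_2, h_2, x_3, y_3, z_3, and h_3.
x_1 = 5.5, y_1 = 3, z_1 = 7, r_1 = 1.5, x_2 = 4, y_2 = 4.5, z_2 = 10, h_2 = 5.5, x_3 = 10.5, y_3 = 11, z_3 = 2, h_3 = 3.5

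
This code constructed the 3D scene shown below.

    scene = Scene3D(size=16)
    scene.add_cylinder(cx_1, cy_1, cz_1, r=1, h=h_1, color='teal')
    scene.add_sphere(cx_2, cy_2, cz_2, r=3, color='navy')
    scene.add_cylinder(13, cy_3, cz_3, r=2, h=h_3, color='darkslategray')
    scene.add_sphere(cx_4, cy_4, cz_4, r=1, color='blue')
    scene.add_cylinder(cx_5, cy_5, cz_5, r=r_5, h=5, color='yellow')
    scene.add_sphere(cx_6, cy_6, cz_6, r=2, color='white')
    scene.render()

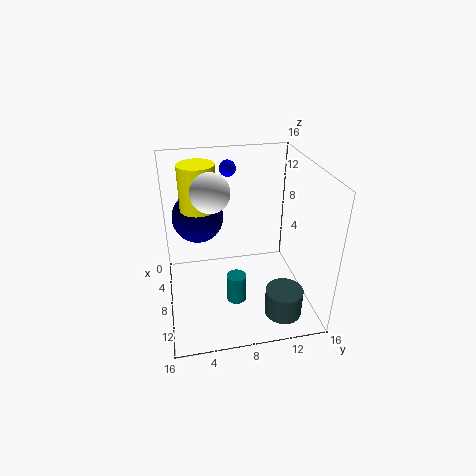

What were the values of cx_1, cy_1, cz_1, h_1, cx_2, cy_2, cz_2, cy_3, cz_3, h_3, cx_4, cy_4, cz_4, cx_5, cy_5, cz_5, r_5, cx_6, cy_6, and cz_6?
cx_1 = 12; cy_1 = 7; cz_1 = 3; h_1 = 3; cx_2 = 4; cy_2 = 4; cz_2 = 9; cy_3 = 12; cz_3 = 1; h_3 = 3; cx_4 = 2; cy_4 = 8; cz_4 = 14; cx_5 = 6; cy_5 = 4; cz_5 = 11; r_5 = 2; cx_6 = 9; cy_6 = 5; cz_6 = 14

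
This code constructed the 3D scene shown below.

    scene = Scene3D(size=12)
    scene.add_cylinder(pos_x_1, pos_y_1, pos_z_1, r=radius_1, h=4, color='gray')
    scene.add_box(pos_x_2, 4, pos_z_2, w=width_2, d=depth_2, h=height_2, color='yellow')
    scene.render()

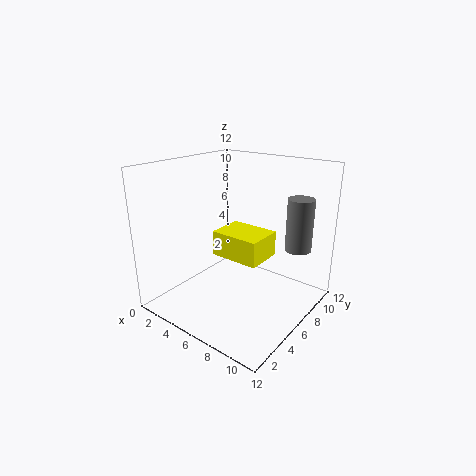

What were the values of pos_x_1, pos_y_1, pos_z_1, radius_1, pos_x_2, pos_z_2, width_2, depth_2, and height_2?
pos_x_1 = 11; pos_y_1 = 7; pos_z_1 = 6; radius_1 = 1; pos_x_2 = 5; pos_z_2 = 5; width_2 = 4; depth_2 = 3; height_2 = 2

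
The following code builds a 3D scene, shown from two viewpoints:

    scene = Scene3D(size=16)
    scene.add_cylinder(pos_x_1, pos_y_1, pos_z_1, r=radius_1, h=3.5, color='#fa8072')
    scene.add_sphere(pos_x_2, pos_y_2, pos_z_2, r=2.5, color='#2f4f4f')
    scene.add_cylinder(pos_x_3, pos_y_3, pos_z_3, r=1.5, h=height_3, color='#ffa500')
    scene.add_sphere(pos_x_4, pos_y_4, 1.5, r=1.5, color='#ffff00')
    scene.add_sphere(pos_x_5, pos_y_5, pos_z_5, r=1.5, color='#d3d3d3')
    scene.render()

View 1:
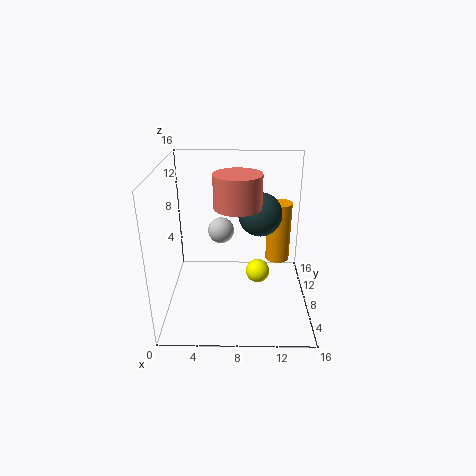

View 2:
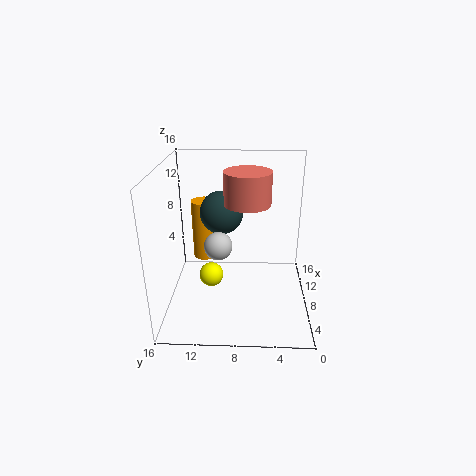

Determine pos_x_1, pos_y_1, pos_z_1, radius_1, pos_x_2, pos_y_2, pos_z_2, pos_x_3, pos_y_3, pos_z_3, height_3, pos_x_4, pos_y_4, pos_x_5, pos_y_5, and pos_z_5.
pos_x_1 = 8
pos_y_1 = 7
pos_z_1 = 12
radius_1 = 2.5
pos_x_2 = 10.5
pos_y_2 = 10
pos_z_2 = 10
pos_x_3 = 13
pos_y_3 = 12.5
pos_z_3 = 3
height_3 = 7.5
pos_x_4 = 10.5
pos_y_4 = 11.5
pos_x_5 = 6
pos_y_5 = 10
pos_z_5 = 8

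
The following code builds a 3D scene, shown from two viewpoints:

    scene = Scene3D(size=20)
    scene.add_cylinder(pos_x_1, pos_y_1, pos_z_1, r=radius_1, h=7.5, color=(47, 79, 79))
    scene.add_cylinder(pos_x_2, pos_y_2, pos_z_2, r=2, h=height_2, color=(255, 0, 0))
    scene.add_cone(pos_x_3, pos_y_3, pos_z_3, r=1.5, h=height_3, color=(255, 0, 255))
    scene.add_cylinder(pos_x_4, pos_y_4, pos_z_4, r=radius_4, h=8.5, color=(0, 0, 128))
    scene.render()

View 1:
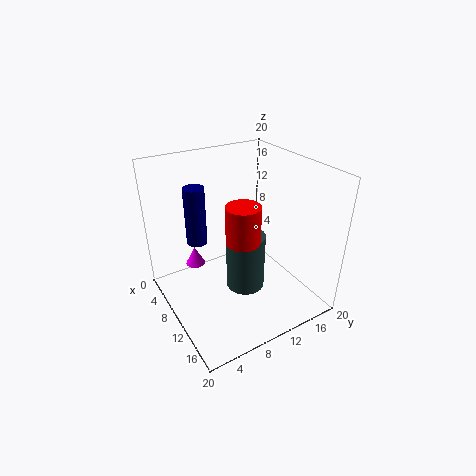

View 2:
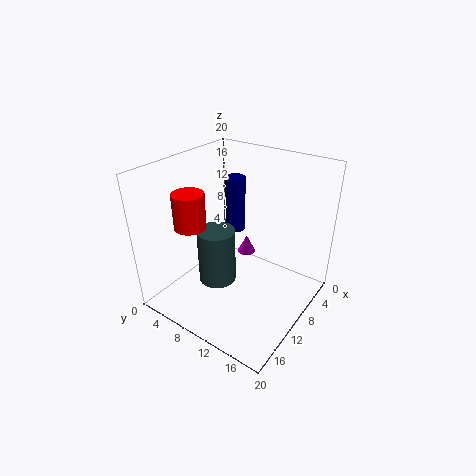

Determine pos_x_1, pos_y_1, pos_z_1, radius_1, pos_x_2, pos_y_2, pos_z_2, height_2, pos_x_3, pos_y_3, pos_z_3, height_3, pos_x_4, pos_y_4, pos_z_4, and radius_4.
pos_x_1 = 13.5; pos_y_1 = 9; pos_z_1 = 5; radius_1 = 2.5; pos_x_2 = 16; pos_y_2 = 7; pos_z_2 = 13.5; height_2 = 4.5; pos_x_3 = 2.5; pos_y_3 = 6.5; pos_z_3 = 2.5; height_3 = 3; pos_x_4 = 5; pos_y_4 = 6; pos_z_4 = 8; radius_4 = 1.5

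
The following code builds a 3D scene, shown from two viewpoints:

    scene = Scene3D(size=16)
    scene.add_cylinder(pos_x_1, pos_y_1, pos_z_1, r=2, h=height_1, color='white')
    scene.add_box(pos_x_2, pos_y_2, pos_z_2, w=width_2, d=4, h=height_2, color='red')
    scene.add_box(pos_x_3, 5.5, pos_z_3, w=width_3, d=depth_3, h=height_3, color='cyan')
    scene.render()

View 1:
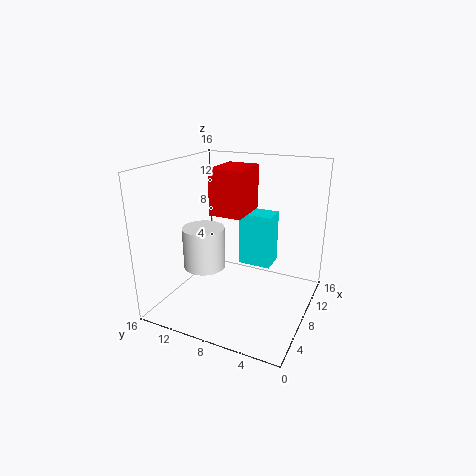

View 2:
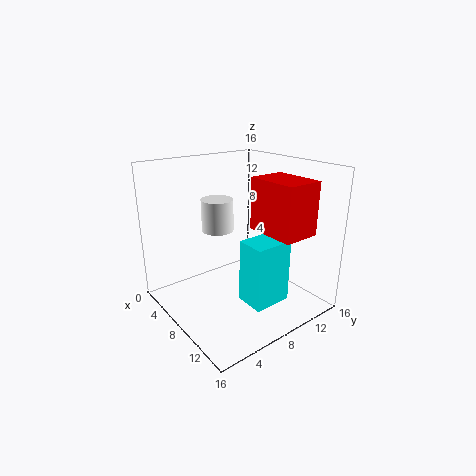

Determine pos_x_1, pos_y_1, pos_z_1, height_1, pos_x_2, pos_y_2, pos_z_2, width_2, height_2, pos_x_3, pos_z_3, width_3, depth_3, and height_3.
pos_x_1 = 2.5, pos_y_1 = 9, pos_z_1 = 7, height_1 = 4, pos_x_2 = 9.5, pos_y_2 = 8.5, pos_z_2 = 9.5, width_2 = 5.5, height_2 = 5.5, pos_x_3 = 11.5, pos_z_3 = 3, width_3 = 3, depth_3 = 4, height_3 = 6.5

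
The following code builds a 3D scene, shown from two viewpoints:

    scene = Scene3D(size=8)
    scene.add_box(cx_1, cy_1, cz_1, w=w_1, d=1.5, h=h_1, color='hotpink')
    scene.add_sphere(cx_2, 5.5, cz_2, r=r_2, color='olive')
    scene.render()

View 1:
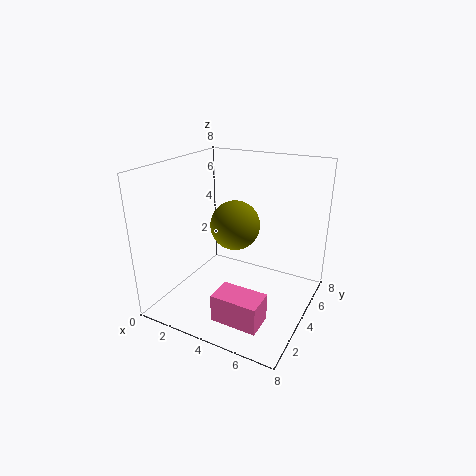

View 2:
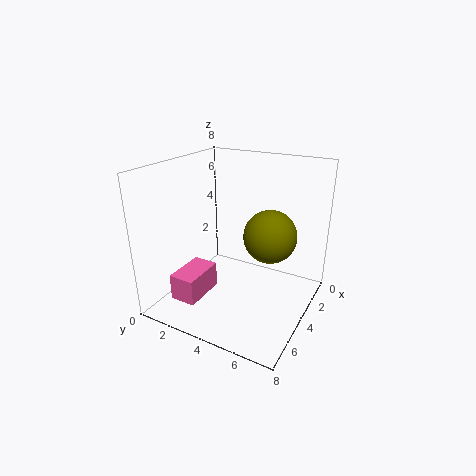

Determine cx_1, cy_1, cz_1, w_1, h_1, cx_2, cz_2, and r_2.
cx_1 = 4, cy_1 = 1, cz_1 = 0.5, w_1 = 2.5, h_1 = 1.5, cx_2 = 3, cz_2 = 4, r_2 = 1.5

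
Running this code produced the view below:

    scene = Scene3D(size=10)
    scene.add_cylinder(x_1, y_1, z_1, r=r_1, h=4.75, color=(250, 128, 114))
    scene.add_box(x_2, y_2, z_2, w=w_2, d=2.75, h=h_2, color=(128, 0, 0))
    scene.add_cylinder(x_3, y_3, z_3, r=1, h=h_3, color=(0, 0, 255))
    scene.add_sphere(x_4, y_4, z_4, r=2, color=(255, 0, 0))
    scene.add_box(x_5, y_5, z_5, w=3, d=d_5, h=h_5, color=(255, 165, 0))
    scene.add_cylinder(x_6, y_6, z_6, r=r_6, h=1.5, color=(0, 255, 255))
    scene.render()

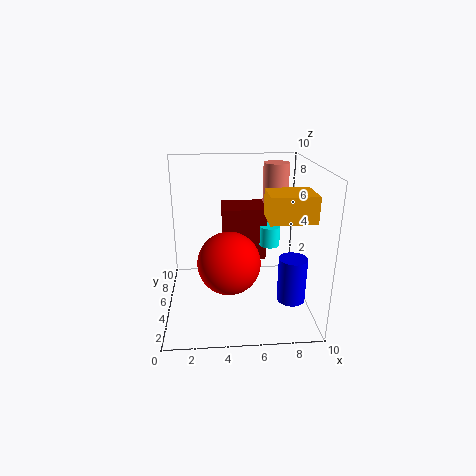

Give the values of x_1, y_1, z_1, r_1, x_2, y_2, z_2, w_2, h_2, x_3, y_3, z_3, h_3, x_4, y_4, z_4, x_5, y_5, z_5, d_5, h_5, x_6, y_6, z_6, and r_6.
x_1 = 8.25, y_1 = 8.75, z_1 = 4.75, r_1 = 1, x_2 = 4, y_2 = 6.5, z_2 = 2.5, w_2 = 3.25, h_2 = 4, x_3 = 8.75, y_3 = 4, z_3 = 0.5, h_3 = 3.25, x_4 = 4.25, y_4 = 2.75, z_4 = 4.25, x_5 = 6.75, y_5 = 2.5, z_5 = 6.75, d_5 = 2.5, h_5 = 1.75, x_6 = 7.5, y_6 = 6.5, z_6 = 3.75, r_6 = 0.75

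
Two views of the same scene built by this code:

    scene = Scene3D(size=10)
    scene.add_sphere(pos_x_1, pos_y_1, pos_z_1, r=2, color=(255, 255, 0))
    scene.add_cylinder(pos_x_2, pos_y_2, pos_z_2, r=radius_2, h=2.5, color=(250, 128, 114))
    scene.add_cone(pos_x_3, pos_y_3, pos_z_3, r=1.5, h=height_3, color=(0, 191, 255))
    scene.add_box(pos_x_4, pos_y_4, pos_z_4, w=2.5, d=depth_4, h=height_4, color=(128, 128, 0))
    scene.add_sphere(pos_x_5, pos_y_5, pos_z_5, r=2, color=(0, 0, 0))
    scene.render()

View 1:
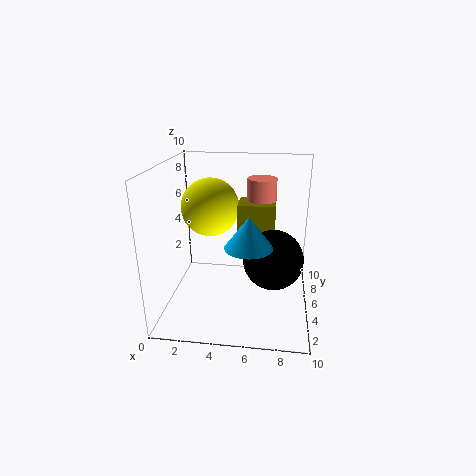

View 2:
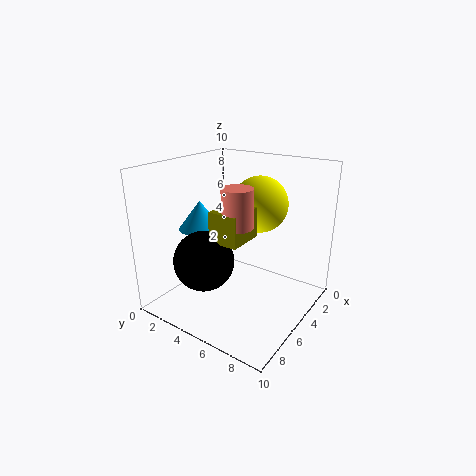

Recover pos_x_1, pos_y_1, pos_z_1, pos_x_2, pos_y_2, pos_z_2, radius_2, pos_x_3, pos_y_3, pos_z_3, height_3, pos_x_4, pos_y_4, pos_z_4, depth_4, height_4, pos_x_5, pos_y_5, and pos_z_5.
pos_x_1 = 3
pos_y_1 = 5.5
pos_z_1 = 7
pos_x_2 = 6.5
pos_y_2 = 6
pos_z_2 = 6.5
radius_2 = 1
pos_x_3 = 6
pos_y_3 = 2.5
pos_z_3 = 5.5
height_3 = 2
pos_x_4 = 5
pos_y_4 = 4.5
pos_z_4 = 5.5
depth_4 = 2
height_4 = 2
pos_x_5 = 7.5
pos_y_5 = 4
pos_z_5 = 4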